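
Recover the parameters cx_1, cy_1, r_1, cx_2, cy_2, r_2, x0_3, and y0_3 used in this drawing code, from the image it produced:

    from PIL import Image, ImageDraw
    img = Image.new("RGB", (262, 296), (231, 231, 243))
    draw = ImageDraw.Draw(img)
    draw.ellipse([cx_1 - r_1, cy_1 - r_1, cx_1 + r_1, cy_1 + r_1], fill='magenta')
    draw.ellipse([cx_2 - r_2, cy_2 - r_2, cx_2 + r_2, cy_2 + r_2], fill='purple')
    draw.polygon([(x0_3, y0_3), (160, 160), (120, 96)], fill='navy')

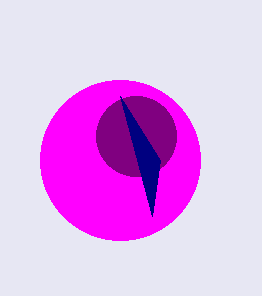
cx_1 = 120; cy_1 = 160; r_1 = 80; cx_2 = 136; cy_2 = 136; r_2 = 40; x0_3 = 152; y0_3 = 216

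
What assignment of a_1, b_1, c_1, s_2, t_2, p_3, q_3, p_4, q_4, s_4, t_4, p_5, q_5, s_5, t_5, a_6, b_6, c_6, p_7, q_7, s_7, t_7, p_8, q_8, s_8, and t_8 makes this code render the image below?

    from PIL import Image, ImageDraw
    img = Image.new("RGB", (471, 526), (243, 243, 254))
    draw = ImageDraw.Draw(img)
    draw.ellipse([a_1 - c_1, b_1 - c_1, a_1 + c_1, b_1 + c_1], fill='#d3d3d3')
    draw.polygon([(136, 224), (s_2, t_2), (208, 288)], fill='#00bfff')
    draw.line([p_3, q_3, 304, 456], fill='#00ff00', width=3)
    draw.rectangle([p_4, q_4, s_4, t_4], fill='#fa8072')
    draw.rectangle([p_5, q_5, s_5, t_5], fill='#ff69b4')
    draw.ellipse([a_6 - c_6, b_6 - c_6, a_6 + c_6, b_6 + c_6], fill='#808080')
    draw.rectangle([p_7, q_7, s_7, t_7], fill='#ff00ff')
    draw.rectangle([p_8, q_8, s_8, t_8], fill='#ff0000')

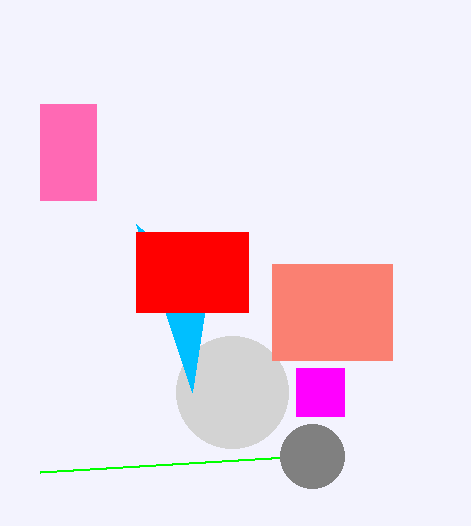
a_1 = 232; b_1 = 392; c_1 = 56; s_2 = 192; t_2 = 392; p_3 = 40; q_3 = 472; p_4 = 272; q_4 = 264; s_4 = 392; t_4 = 360; p_5 = 40; q_5 = 104; s_5 = 96; t_5 = 200; a_6 = 312; b_6 = 456; c_6 = 32; p_7 = 296; q_7 = 368; s_7 = 344; t_7 = 416; p_8 = 136; q_8 = 232; s_8 = 248; t_8 = 312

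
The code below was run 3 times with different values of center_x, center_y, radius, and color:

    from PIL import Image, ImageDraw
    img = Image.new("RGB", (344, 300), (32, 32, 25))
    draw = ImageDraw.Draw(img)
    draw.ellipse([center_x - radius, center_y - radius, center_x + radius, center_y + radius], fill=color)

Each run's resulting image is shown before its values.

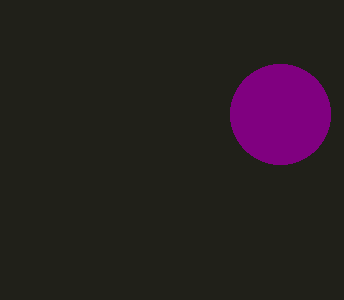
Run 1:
center_x = 280
center_y = 114
radius = 50
color = 'purple'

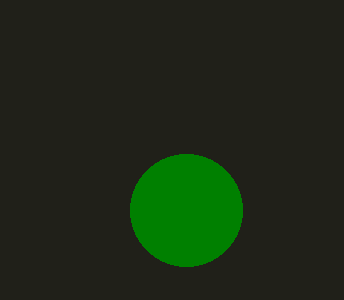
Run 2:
center_x = 186; center_y = 210; radius = 56; color = 'green'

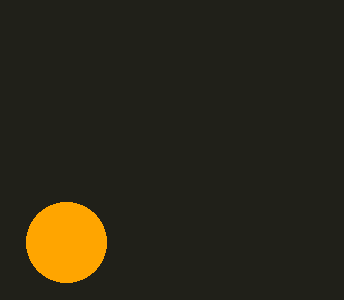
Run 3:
center_x = 66; center_y = 242; radius = 40; color = 'orange'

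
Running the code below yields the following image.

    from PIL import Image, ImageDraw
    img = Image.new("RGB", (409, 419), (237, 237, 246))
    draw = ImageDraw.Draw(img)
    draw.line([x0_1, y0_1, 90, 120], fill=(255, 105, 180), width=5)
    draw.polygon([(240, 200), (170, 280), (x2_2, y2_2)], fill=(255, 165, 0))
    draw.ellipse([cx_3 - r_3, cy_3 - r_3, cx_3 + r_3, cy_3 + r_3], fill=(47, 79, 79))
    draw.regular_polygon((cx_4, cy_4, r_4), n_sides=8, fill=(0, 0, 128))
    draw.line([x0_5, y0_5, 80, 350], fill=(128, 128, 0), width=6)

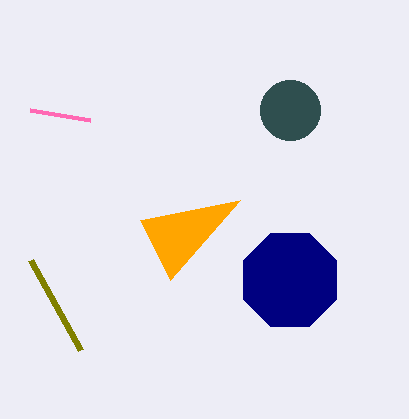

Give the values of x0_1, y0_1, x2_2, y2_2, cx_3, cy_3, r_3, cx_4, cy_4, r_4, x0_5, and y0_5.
x0_1 = 30, y0_1 = 110, x2_2 = 140, y2_2 = 220, cx_3 = 290, cy_3 = 110, r_3 = 30, cx_4 = 290, cy_4 = 280, r_4 = 50, x0_5 = 30, y0_5 = 260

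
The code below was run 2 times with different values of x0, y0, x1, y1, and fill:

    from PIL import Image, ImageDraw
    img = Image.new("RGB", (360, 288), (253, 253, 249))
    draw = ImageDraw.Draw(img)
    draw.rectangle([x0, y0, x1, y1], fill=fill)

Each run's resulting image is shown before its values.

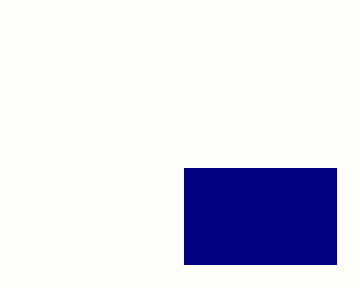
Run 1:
x0 = 184, y0 = 168, x1 = 336, y1 = 264, fill = 'navy'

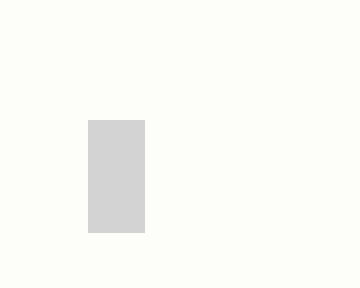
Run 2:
x0 = 88, y0 = 120, x1 = 144, y1 = 232, fill = 'lightgray'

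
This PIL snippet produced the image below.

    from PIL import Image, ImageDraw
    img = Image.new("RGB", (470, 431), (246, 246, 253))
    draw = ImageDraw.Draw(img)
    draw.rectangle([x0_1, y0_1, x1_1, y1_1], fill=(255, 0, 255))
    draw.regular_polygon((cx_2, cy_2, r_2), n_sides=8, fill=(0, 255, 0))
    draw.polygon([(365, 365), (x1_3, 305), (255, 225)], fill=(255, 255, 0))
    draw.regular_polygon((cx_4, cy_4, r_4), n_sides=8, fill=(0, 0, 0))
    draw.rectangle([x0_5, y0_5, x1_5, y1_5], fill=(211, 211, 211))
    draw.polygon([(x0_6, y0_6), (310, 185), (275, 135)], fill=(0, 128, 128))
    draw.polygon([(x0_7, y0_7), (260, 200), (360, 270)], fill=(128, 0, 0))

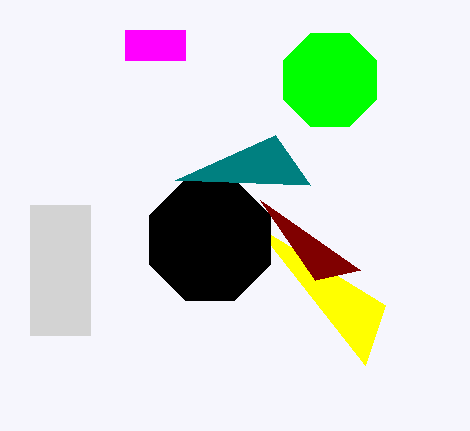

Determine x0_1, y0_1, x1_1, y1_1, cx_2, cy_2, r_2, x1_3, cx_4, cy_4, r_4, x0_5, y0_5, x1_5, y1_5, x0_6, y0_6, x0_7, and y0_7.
x0_1 = 125
y0_1 = 30
x1_1 = 185
y1_1 = 60
cx_2 = 330
cy_2 = 80
r_2 = 50
x1_3 = 385
cx_4 = 210
cy_4 = 240
r_4 = 65
x0_5 = 30
y0_5 = 205
x1_5 = 90
y1_5 = 335
x0_6 = 175
y0_6 = 180
x0_7 = 315
y0_7 = 280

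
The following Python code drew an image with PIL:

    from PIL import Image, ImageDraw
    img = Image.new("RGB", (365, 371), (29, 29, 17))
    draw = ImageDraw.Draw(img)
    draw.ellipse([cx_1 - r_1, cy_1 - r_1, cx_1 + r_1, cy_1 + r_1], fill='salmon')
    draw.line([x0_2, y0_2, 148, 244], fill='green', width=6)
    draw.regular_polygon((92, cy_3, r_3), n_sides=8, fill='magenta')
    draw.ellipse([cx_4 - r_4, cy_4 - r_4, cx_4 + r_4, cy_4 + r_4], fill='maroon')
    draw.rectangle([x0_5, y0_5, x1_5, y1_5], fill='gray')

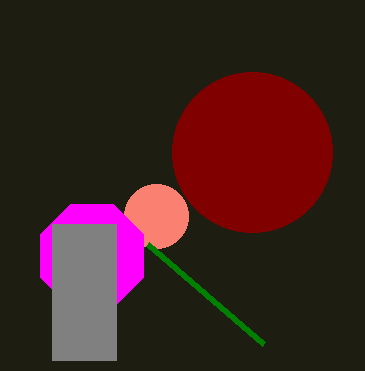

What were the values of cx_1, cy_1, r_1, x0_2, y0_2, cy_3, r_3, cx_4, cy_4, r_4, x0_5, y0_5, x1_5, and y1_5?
cx_1 = 156; cy_1 = 216; r_1 = 32; x0_2 = 264; y0_2 = 344; cy_3 = 256; r_3 = 56; cx_4 = 252; cy_4 = 152; r_4 = 80; x0_5 = 52; y0_5 = 224; x1_5 = 116; y1_5 = 360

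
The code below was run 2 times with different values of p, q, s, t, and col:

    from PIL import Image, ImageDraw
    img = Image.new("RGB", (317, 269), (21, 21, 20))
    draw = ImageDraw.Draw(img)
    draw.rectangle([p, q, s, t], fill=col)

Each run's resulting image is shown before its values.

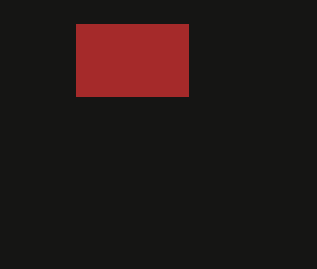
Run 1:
p = 76
q = 24
s = 188
t = 96
col = 'brown'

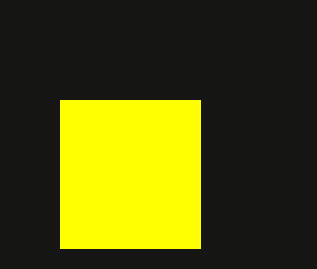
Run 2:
p = 60, q = 100, s = 200, t = 248, col = 'yellow'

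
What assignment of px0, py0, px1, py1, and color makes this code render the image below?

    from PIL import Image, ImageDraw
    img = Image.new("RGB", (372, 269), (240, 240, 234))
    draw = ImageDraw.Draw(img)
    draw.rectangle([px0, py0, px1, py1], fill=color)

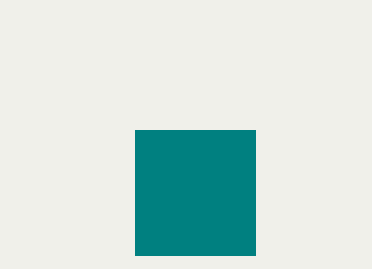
px0 = 135
py0 = 130
px1 = 255
py1 = 255
color = 'teal'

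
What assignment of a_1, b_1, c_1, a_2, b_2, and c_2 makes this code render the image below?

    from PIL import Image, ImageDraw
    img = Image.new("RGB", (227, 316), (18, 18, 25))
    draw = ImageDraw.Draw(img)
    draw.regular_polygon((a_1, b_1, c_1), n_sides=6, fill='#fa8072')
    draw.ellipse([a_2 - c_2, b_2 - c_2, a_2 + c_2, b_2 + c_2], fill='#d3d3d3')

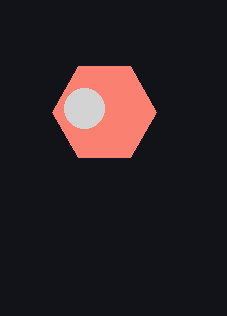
a_1 = 104; b_1 = 112; c_1 = 52; a_2 = 84; b_2 = 108; c_2 = 20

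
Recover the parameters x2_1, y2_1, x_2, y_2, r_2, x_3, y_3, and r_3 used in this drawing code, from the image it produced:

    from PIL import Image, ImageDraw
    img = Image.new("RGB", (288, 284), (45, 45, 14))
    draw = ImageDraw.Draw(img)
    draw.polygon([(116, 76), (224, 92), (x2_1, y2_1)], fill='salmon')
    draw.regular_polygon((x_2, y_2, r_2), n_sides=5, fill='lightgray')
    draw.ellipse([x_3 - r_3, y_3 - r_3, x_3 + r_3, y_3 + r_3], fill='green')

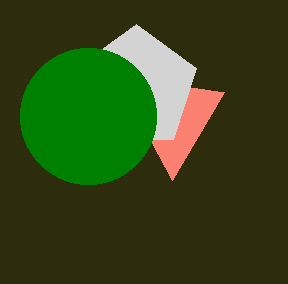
x2_1 = 172; y2_1 = 180; x_2 = 136; y_2 = 88; r_2 = 64; x_3 = 88; y_3 = 116; r_3 = 68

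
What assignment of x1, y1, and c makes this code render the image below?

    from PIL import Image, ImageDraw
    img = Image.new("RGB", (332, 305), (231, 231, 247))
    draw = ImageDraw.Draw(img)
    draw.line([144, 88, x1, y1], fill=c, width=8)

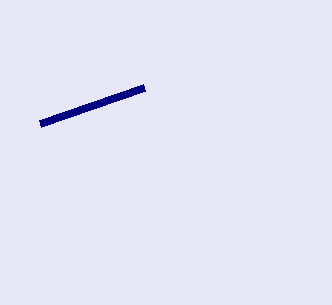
x1 = 40; y1 = 124; c = 'navy'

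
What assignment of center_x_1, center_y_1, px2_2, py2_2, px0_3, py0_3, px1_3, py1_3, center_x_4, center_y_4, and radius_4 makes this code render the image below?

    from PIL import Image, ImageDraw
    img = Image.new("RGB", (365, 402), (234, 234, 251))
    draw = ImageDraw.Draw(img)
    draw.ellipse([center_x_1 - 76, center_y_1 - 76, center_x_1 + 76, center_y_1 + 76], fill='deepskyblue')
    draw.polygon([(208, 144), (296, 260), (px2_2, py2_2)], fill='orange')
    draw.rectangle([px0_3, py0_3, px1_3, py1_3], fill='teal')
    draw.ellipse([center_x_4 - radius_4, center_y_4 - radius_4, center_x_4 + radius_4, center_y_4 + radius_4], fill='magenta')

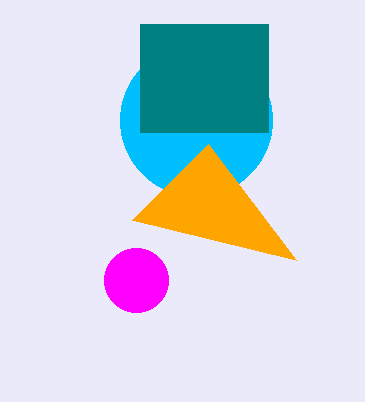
center_x_1 = 196, center_y_1 = 120, px2_2 = 132, py2_2 = 220, px0_3 = 140, py0_3 = 24, px1_3 = 268, py1_3 = 132, center_x_4 = 136, center_y_4 = 280, radius_4 = 32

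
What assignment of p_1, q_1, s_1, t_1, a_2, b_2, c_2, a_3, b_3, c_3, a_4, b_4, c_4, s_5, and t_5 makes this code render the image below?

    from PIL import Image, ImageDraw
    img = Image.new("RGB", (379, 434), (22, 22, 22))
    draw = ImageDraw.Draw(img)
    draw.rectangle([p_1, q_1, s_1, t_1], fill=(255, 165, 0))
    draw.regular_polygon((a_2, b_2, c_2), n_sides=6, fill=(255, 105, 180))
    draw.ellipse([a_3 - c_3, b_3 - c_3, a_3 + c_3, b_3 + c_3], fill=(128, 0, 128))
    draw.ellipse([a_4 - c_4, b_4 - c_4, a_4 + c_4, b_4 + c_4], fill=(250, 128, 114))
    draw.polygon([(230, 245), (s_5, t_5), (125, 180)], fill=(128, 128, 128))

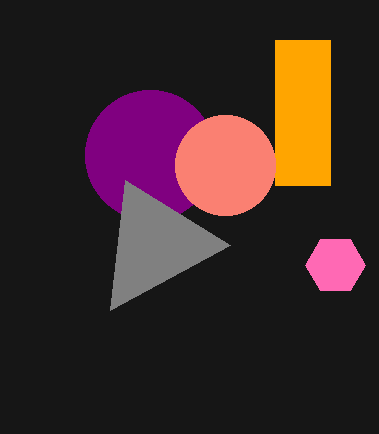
p_1 = 275, q_1 = 40, s_1 = 330, t_1 = 185, a_2 = 335, b_2 = 265, c_2 = 30, a_3 = 150, b_3 = 155, c_3 = 65, a_4 = 225, b_4 = 165, c_4 = 50, s_5 = 110, t_5 = 310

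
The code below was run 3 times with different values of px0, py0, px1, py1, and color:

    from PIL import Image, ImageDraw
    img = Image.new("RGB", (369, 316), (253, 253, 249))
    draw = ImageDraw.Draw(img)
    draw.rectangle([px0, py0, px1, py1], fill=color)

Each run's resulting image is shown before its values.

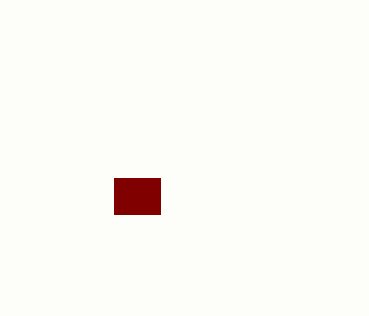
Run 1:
px0 = 114; py0 = 178; px1 = 160; py1 = 214; color = 'maroon'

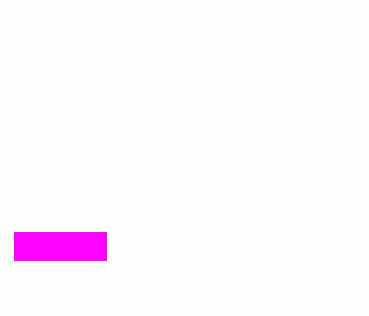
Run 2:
px0 = 14, py0 = 232, px1 = 106, py1 = 260, color = 'magenta'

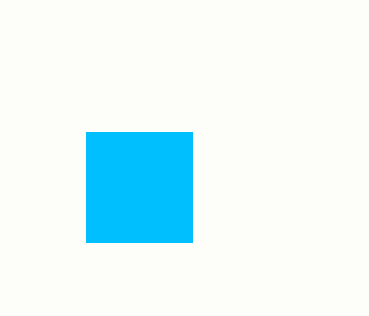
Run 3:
px0 = 86, py0 = 132, px1 = 192, py1 = 242, color = 'deepskyblue'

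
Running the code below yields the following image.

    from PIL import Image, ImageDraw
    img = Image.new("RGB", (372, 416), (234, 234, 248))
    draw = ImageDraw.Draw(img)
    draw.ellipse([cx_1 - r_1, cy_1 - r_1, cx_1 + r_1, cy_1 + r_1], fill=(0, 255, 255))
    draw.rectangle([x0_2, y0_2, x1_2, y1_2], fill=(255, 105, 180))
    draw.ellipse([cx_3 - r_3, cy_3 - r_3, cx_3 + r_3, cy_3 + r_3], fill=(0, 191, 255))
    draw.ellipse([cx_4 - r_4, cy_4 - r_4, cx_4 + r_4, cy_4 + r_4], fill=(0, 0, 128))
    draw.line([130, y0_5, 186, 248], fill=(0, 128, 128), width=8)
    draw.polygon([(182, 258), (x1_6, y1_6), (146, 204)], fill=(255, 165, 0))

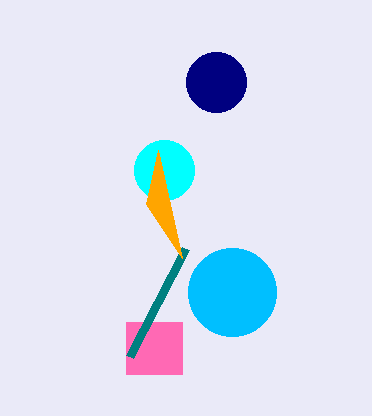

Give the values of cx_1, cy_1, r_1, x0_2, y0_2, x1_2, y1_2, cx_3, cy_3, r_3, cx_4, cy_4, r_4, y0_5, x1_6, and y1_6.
cx_1 = 164; cy_1 = 170; r_1 = 30; x0_2 = 126; y0_2 = 322; x1_2 = 182; y1_2 = 374; cx_3 = 232; cy_3 = 292; r_3 = 44; cx_4 = 216; cy_4 = 82; r_4 = 30; y0_5 = 356; x1_6 = 158; y1_6 = 150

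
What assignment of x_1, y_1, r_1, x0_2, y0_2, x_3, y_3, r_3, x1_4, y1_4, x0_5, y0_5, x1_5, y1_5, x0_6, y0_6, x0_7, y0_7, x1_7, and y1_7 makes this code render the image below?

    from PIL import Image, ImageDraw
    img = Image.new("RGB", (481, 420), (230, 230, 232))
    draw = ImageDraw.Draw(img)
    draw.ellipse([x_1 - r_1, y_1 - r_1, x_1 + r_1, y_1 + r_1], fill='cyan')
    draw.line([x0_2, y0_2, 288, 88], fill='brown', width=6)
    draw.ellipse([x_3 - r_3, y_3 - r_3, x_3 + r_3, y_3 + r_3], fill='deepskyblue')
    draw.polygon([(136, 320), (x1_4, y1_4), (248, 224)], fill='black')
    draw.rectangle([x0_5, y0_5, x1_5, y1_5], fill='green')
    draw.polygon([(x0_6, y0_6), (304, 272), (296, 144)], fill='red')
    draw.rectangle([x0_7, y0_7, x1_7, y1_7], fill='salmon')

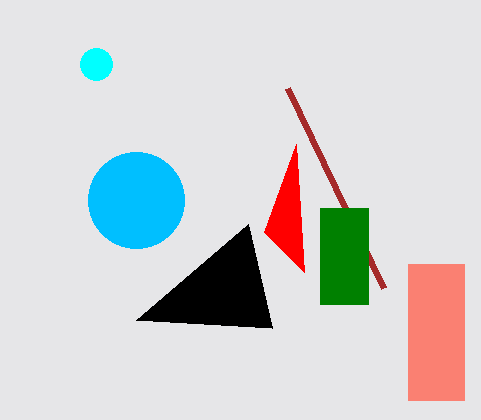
x_1 = 96, y_1 = 64, r_1 = 16, x0_2 = 384, y0_2 = 288, x_3 = 136, y_3 = 200, r_3 = 48, x1_4 = 272, y1_4 = 328, x0_5 = 320, y0_5 = 208, x1_5 = 368, y1_5 = 304, x0_6 = 264, y0_6 = 232, x0_7 = 408, y0_7 = 264, x1_7 = 464, y1_7 = 400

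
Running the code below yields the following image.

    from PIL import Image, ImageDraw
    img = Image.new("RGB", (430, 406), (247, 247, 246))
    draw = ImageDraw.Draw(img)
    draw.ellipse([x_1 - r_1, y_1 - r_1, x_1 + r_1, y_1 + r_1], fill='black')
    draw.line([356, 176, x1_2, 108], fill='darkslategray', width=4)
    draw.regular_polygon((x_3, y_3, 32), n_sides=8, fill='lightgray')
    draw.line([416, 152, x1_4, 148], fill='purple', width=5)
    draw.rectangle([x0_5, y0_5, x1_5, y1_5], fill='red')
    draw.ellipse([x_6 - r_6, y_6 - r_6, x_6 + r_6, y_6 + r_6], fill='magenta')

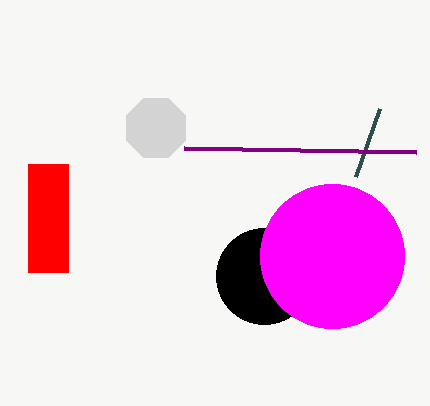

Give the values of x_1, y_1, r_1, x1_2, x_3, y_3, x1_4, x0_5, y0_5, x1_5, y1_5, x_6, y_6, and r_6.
x_1 = 264
y_1 = 276
r_1 = 48
x1_2 = 380
x_3 = 156
y_3 = 128
x1_4 = 184
x0_5 = 28
y0_5 = 164
x1_5 = 68
y1_5 = 272
x_6 = 332
y_6 = 256
r_6 = 72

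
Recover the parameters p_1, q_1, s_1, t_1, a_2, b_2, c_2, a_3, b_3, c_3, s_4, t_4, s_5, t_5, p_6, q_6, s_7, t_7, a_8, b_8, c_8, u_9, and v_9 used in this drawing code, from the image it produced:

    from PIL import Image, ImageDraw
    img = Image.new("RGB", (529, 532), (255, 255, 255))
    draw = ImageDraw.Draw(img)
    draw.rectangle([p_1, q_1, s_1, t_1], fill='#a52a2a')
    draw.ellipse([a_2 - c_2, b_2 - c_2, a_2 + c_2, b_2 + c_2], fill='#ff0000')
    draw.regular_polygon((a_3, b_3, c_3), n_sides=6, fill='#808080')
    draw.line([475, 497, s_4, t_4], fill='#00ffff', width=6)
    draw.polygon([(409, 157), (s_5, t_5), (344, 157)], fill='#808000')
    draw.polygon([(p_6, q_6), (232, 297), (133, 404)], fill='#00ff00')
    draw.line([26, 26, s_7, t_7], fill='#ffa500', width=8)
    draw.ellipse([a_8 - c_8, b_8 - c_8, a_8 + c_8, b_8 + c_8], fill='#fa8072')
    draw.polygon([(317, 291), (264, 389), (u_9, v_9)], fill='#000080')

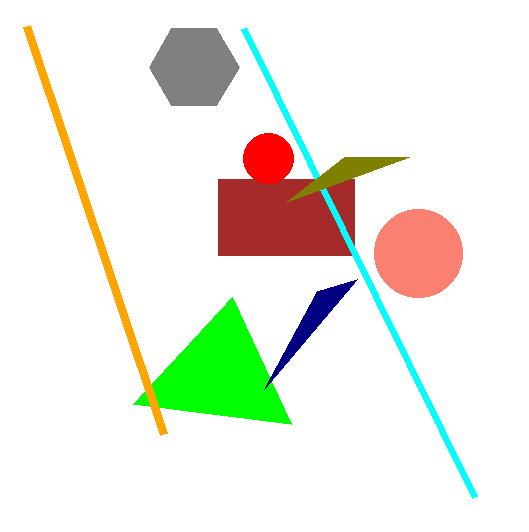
p_1 = 218
q_1 = 179
s_1 = 354
t_1 = 255
a_2 = 268
b_2 = 158
c_2 = 25
a_3 = 194
b_3 = 67
c_3 = 45
s_4 = 244
t_4 = 28
s_5 = 286
t_5 = 202
p_6 = 291
q_6 = 424
s_7 = 163
t_7 = 434
a_8 = 418
b_8 = 253
c_8 = 44
u_9 = 357
v_9 = 279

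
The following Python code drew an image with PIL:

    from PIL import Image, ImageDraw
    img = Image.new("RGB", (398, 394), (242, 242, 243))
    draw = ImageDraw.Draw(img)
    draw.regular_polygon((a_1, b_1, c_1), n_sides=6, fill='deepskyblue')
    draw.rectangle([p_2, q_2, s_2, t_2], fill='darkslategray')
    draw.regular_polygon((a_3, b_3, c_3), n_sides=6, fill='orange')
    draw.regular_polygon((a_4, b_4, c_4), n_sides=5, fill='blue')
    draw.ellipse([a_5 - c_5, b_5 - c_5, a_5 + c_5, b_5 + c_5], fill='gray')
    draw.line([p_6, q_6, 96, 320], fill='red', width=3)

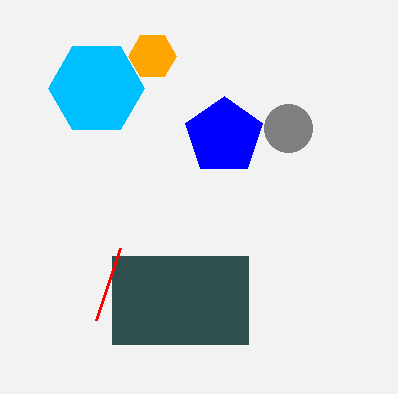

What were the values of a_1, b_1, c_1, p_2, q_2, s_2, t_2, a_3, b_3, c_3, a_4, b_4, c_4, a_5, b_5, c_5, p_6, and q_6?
a_1 = 96; b_1 = 88; c_1 = 48; p_2 = 112; q_2 = 256; s_2 = 248; t_2 = 344; a_3 = 152; b_3 = 56; c_3 = 24; a_4 = 224; b_4 = 136; c_4 = 40; a_5 = 288; b_5 = 128; c_5 = 24; p_6 = 120; q_6 = 248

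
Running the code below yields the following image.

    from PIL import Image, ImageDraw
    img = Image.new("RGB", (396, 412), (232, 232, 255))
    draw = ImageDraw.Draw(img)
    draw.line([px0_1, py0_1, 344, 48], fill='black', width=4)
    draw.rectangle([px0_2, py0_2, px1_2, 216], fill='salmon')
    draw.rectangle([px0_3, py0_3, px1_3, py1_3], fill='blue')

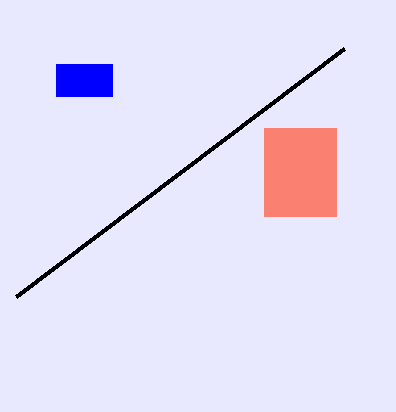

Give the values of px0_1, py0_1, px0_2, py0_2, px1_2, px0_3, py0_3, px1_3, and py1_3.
px0_1 = 16
py0_1 = 296
px0_2 = 264
py0_2 = 128
px1_2 = 336
px0_3 = 56
py0_3 = 64
px1_3 = 112
py1_3 = 96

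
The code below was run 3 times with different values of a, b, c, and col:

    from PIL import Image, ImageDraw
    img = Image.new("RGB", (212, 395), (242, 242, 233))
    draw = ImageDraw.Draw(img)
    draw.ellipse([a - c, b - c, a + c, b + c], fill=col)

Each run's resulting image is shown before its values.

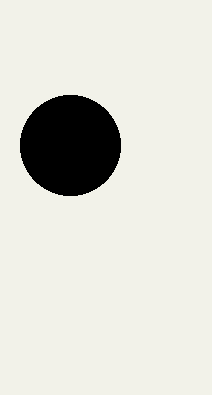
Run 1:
a = 70
b = 145
c = 50
col = 'black'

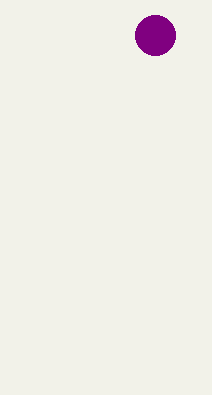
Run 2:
a = 155; b = 35; c = 20; col = 'purple'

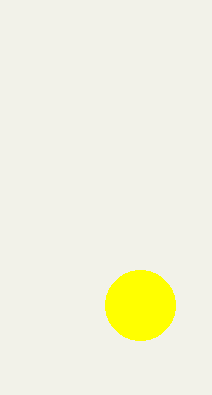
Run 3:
a = 140, b = 305, c = 35, col = 'yellow'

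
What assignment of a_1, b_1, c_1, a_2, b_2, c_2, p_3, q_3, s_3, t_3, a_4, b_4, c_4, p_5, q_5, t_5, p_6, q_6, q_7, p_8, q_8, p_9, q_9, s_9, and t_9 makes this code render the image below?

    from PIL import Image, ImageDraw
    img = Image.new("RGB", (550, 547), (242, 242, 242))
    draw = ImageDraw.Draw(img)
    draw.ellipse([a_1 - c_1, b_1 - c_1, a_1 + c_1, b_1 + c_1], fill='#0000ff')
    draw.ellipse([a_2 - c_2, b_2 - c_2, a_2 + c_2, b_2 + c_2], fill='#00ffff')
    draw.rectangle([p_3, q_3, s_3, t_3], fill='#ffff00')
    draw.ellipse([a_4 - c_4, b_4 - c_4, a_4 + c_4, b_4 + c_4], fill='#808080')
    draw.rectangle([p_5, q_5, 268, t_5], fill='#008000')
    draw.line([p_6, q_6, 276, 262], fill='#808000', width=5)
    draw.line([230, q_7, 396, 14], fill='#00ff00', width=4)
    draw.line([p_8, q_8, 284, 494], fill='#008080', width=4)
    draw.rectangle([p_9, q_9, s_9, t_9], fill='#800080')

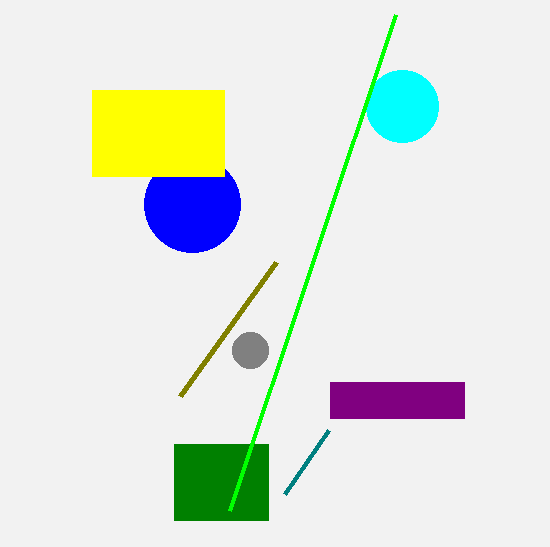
a_1 = 192; b_1 = 204; c_1 = 48; a_2 = 402; b_2 = 106; c_2 = 36; p_3 = 92; q_3 = 90; s_3 = 224; t_3 = 176; a_4 = 250; b_4 = 350; c_4 = 18; p_5 = 174; q_5 = 444; t_5 = 520; p_6 = 180; q_6 = 396; q_7 = 510; p_8 = 328; q_8 = 430; p_9 = 330; q_9 = 382; s_9 = 464; t_9 = 418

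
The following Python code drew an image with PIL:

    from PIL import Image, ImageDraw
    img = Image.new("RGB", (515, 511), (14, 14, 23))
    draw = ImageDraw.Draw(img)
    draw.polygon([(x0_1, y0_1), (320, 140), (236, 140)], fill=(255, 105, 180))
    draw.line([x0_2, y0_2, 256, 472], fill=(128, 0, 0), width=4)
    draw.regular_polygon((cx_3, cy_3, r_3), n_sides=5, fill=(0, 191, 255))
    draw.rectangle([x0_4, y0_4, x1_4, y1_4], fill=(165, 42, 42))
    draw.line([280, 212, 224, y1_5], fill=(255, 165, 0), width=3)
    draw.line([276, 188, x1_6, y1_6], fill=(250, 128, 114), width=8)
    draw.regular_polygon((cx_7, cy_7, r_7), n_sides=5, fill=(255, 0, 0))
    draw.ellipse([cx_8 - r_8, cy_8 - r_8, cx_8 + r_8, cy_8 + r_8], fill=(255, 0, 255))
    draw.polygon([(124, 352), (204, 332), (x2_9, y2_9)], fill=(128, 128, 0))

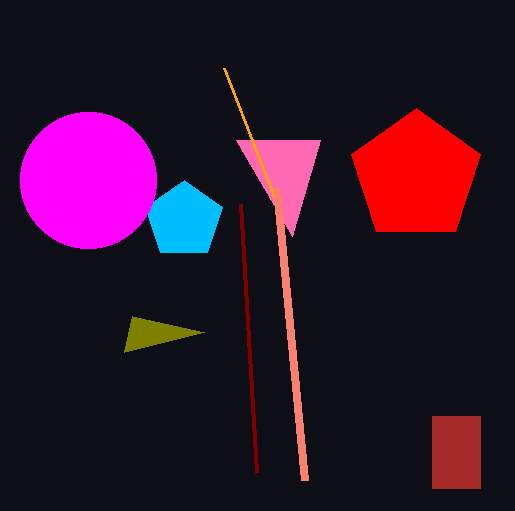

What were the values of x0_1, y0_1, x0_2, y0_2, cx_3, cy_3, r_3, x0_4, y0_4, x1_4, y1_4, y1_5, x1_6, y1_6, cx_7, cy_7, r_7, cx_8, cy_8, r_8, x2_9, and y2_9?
x0_1 = 292; y0_1 = 236; x0_2 = 240; y0_2 = 204; cx_3 = 184; cy_3 = 220; r_3 = 40; x0_4 = 432; y0_4 = 416; x1_4 = 480; y1_4 = 488; y1_5 = 68; x1_6 = 304; y1_6 = 480; cx_7 = 416; cy_7 = 176; r_7 = 68; cx_8 = 88; cy_8 = 180; r_8 = 68; x2_9 = 132; y2_9 = 316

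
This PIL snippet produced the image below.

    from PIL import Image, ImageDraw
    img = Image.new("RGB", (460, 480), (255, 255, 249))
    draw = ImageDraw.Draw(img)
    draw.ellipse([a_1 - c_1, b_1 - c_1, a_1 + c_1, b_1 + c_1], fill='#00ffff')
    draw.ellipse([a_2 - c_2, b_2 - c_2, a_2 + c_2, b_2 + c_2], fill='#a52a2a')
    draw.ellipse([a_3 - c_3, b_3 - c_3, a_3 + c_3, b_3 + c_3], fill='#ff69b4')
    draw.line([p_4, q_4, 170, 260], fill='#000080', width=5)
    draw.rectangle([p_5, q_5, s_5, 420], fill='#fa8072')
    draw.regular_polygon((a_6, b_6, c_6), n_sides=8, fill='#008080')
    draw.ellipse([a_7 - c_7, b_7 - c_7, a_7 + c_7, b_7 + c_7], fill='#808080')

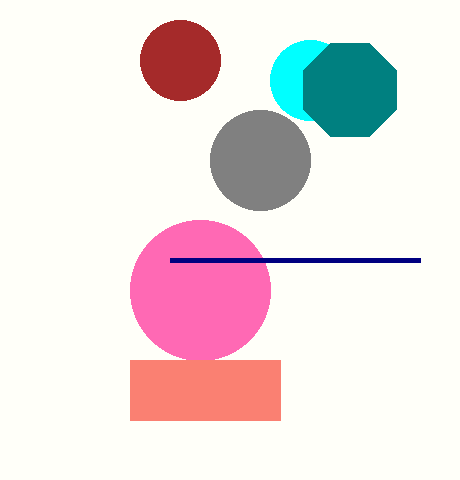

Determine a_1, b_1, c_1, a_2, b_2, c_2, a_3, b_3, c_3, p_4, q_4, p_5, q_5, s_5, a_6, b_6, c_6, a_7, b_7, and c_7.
a_1 = 310
b_1 = 80
c_1 = 40
a_2 = 180
b_2 = 60
c_2 = 40
a_3 = 200
b_3 = 290
c_3 = 70
p_4 = 420
q_4 = 260
p_5 = 130
q_5 = 360
s_5 = 280
a_6 = 350
b_6 = 90
c_6 = 50
a_7 = 260
b_7 = 160
c_7 = 50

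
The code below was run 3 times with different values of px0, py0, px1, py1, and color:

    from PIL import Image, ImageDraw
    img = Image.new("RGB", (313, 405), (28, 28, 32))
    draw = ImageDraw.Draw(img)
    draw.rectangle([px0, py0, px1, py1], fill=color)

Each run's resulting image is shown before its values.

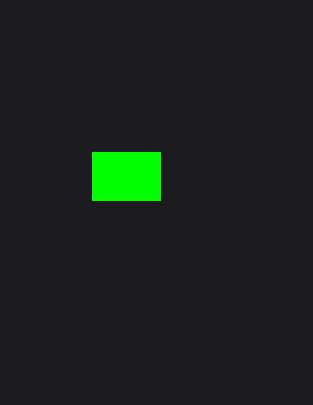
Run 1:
px0 = 92, py0 = 152, px1 = 160, py1 = 200, color = 'lime'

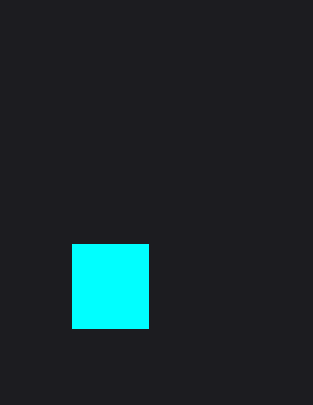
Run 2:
px0 = 72, py0 = 244, px1 = 148, py1 = 328, color = 'cyan'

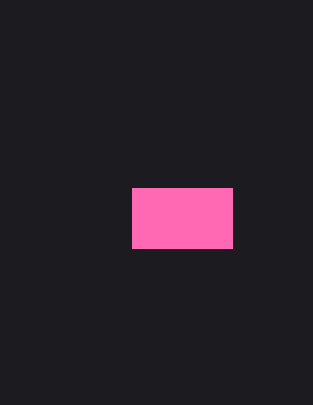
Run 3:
px0 = 132
py0 = 188
px1 = 232
py1 = 248
color = 'hotpink'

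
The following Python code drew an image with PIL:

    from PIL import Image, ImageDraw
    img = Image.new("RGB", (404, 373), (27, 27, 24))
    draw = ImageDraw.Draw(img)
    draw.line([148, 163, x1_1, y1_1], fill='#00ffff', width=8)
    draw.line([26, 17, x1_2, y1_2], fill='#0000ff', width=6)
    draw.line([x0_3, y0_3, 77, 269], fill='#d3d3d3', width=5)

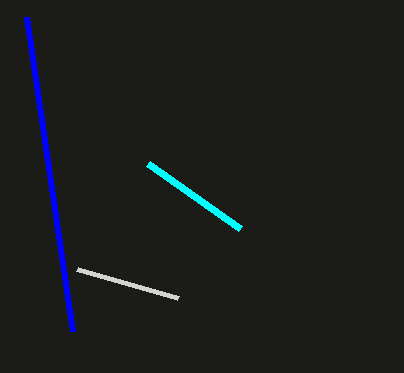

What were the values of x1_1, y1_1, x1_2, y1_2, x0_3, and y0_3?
x1_1 = 240
y1_1 = 228
x1_2 = 72
y1_2 = 331
x0_3 = 178
y0_3 = 298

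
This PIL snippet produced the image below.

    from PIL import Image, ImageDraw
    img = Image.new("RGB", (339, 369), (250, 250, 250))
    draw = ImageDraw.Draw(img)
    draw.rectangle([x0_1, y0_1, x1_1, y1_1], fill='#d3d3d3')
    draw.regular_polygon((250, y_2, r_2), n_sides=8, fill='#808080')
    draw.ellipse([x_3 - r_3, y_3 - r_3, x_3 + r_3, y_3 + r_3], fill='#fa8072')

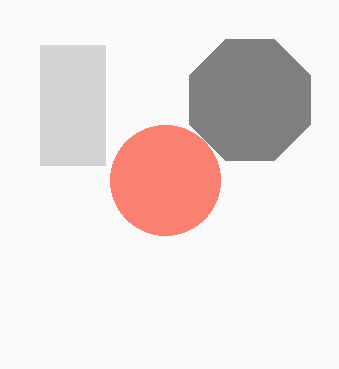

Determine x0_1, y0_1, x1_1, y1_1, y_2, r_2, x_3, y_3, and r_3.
x0_1 = 40
y0_1 = 45
x1_1 = 105
y1_1 = 165
y_2 = 100
r_2 = 65
x_3 = 165
y_3 = 180
r_3 = 55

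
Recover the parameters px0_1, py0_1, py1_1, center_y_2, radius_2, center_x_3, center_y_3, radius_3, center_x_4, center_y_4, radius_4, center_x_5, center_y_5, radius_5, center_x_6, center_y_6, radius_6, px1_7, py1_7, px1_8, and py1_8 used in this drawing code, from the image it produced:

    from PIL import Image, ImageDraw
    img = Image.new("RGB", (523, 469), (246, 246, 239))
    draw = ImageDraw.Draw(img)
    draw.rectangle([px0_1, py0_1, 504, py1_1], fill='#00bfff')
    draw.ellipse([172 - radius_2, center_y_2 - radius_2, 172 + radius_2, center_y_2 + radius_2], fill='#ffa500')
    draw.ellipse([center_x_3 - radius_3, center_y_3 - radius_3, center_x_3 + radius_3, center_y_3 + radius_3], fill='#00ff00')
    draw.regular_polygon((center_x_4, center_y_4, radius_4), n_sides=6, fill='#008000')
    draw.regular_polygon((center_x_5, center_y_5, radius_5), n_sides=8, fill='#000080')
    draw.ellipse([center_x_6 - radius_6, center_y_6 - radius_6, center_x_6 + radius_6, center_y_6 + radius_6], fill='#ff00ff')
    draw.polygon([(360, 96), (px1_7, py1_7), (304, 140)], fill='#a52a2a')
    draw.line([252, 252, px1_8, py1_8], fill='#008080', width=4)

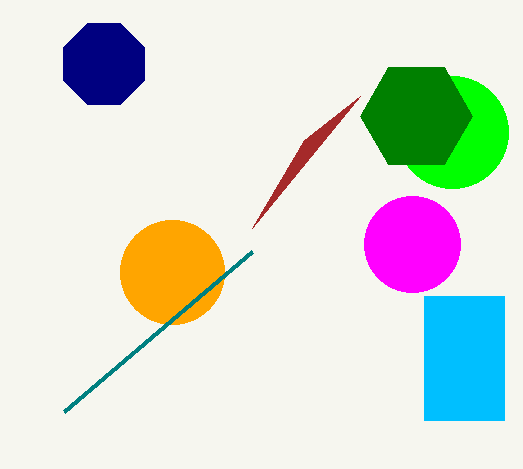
px0_1 = 424, py0_1 = 296, py1_1 = 420, center_y_2 = 272, radius_2 = 52, center_x_3 = 452, center_y_3 = 132, radius_3 = 56, center_x_4 = 416, center_y_4 = 116, radius_4 = 56, center_x_5 = 104, center_y_5 = 64, radius_5 = 44, center_x_6 = 412, center_y_6 = 244, radius_6 = 48, px1_7 = 252, py1_7 = 228, px1_8 = 64, py1_8 = 412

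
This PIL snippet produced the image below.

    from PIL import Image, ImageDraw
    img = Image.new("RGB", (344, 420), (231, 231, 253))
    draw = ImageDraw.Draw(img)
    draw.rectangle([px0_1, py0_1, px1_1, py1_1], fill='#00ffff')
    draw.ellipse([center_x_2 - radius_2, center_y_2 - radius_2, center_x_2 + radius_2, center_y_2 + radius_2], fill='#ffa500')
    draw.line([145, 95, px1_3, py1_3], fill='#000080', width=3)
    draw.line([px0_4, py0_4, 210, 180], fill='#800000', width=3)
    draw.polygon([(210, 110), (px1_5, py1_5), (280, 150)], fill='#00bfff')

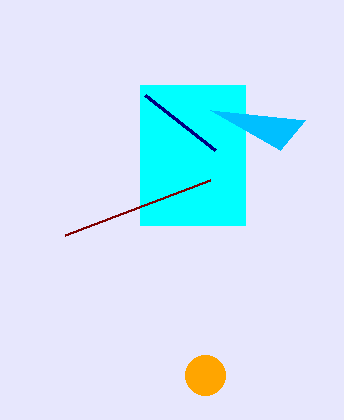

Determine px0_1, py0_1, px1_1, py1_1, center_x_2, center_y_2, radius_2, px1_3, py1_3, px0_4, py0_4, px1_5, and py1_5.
px0_1 = 140; py0_1 = 85; px1_1 = 245; py1_1 = 225; center_x_2 = 205; center_y_2 = 375; radius_2 = 20; px1_3 = 215; py1_3 = 150; px0_4 = 65; py0_4 = 235; px1_5 = 305; py1_5 = 120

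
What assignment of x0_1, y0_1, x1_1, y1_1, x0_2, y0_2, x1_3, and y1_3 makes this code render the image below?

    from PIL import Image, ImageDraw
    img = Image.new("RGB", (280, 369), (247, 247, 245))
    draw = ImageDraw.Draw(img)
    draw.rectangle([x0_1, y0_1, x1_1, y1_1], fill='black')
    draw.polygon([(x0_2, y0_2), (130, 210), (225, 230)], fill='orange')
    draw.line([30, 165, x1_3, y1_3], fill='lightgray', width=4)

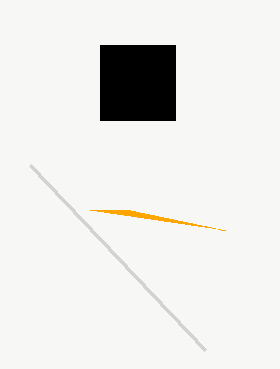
x0_1 = 100
y0_1 = 45
x1_1 = 175
y1_1 = 120
x0_2 = 90
y0_2 = 210
x1_3 = 205
y1_3 = 350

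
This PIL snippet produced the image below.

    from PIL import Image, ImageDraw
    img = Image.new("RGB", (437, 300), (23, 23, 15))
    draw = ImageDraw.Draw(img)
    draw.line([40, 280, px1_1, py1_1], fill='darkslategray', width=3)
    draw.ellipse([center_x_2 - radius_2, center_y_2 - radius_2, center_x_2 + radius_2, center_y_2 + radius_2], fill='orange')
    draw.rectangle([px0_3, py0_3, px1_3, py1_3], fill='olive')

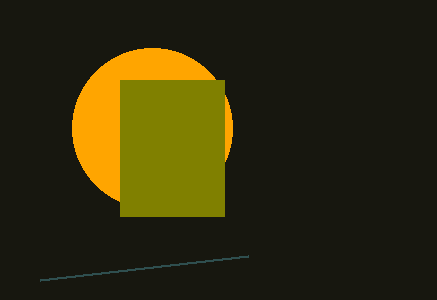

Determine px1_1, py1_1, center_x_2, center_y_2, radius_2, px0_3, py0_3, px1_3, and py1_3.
px1_1 = 248
py1_1 = 256
center_x_2 = 152
center_y_2 = 128
radius_2 = 80
px0_3 = 120
py0_3 = 80
px1_3 = 224
py1_3 = 216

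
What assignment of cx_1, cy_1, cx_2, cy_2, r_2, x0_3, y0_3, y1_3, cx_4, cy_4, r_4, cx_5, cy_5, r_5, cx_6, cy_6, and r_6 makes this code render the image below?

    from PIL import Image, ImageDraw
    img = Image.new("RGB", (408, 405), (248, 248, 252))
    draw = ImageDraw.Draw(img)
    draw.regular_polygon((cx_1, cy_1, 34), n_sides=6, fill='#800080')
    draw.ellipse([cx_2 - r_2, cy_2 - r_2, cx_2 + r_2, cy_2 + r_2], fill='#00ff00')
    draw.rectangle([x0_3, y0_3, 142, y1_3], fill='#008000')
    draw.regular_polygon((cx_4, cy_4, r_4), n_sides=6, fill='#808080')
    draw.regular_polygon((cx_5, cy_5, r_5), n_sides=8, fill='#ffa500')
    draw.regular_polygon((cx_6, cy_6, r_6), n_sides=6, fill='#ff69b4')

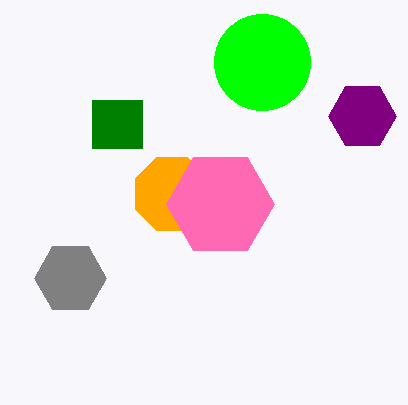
cx_1 = 362
cy_1 = 116
cx_2 = 262
cy_2 = 62
r_2 = 48
x0_3 = 92
y0_3 = 100
y1_3 = 148
cx_4 = 70
cy_4 = 278
r_4 = 36
cx_5 = 172
cy_5 = 194
r_5 = 40
cx_6 = 220
cy_6 = 204
r_6 = 54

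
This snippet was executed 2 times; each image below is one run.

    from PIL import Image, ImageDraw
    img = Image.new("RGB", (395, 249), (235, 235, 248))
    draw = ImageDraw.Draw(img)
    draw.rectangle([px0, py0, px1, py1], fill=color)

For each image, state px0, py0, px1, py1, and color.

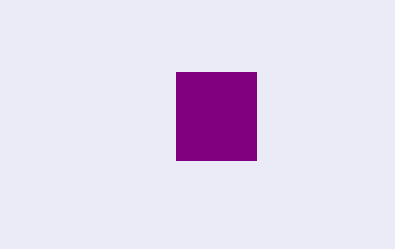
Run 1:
px0 = 176; py0 = 72; px1 = 256; py1 = 160; color = 'purple'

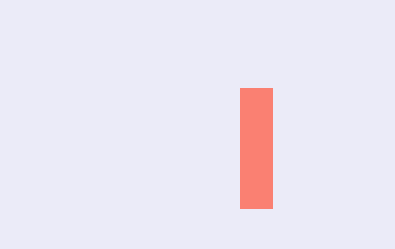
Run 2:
px0 = 240; py0 = 88; px1 = 272; py1 = 208; color = 'salmon'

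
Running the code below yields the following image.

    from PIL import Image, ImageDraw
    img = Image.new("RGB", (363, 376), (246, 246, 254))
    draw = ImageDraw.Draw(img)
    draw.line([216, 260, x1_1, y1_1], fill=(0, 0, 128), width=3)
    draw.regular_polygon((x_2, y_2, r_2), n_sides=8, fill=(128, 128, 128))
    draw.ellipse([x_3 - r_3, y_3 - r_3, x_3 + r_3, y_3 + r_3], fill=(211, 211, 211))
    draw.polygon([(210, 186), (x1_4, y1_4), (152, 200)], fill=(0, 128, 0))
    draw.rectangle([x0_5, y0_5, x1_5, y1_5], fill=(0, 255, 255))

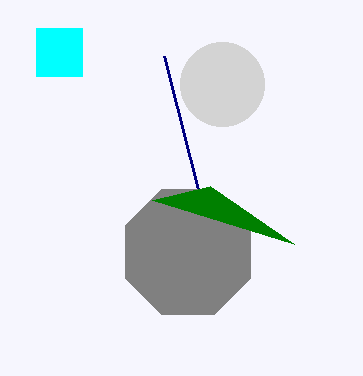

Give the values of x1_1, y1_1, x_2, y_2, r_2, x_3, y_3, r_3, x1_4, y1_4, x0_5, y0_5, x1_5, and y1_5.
x1_1 = 164, y1_1 = 56, x_2 = 188, y_2 = 252, r_2 = 68, x_3 = 222, y_3 = 84, r_3 = 42, x1_4 = 294, y1_4 = 244, x0_5 = 36, y0_5 = 28, x1_5 = 82, y1_5 = 76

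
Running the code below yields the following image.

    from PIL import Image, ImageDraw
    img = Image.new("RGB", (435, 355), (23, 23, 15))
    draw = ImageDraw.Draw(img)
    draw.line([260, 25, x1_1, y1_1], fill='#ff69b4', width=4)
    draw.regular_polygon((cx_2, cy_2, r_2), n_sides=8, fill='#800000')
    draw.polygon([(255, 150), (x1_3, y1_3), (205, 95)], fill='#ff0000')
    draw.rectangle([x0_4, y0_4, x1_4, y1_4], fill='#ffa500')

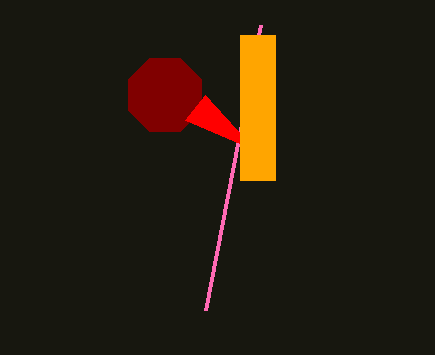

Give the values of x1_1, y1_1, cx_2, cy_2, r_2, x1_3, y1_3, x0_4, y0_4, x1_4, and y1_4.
x1_1 = 205
y1_1 = 310
cx_2 = 165
cy_2 = 95
r_2 = 40
x1_3 = 185
y1_3 = 120
x0_4 = 240
y0_4 = 35
x1_4 = 275
y1_4 = 180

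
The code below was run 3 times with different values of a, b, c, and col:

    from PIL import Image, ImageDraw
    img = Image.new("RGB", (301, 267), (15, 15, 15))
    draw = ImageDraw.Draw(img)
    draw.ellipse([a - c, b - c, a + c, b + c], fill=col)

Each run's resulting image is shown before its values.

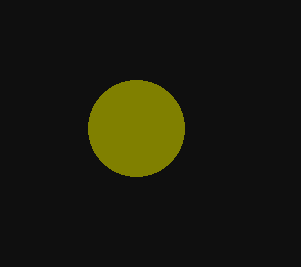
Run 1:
a = 136; b = 128; c = 48; col = 'olive'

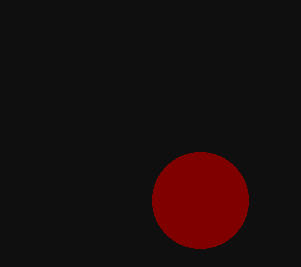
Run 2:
a = 200, b = 200, c = 48, col = 'maroon'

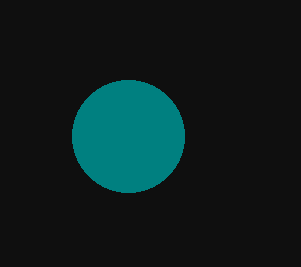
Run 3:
a = 128; b = 136; c = 56; col = 'teal'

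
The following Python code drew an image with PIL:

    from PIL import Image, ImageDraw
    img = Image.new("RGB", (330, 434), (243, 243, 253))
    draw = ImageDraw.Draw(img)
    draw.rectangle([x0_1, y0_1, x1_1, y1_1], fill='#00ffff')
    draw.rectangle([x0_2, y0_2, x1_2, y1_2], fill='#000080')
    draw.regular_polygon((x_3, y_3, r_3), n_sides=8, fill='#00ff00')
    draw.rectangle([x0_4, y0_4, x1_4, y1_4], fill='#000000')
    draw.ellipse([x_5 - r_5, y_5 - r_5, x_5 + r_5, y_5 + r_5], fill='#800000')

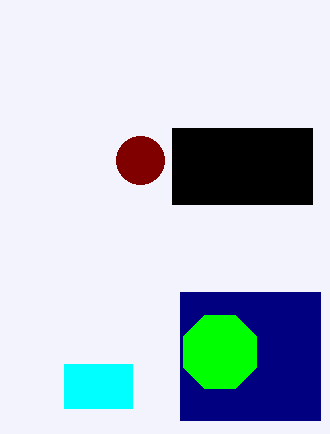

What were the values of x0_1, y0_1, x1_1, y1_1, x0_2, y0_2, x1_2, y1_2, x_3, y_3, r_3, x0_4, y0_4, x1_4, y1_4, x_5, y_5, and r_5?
x0_1 = 64, y0_1 = 364, x1_1 = 132, y1_1 = 408, x0_2 = 180, y0_2 = 292, x1_2 = 320, y1_2 = 420, x_3 = 220, y_3 = 352, r_3 = 40, x0_4 = 172, y0_4 = 128, x1_4 = 312, y1_4 = 204, x_5 = 140, y_5 = 160, r_5 = 24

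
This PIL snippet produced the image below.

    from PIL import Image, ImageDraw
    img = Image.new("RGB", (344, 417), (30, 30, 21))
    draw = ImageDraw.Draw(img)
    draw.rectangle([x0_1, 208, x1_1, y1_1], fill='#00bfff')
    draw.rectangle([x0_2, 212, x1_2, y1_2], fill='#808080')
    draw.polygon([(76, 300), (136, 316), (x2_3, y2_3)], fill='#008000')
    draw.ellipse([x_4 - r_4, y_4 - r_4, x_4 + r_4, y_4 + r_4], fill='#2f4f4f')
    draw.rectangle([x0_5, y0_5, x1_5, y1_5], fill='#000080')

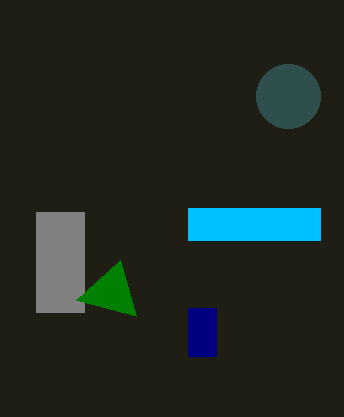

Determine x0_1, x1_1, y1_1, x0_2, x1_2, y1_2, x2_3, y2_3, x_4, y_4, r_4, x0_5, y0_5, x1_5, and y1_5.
x0_1 = 188; x1_1 = 320; y1_1 = 240; x0_2 = 36; x1_2 = 84; y1_2 = 312; x2_3 = 120; y2_3 = 260; x_4 = 288; y_4 = 96; r_4 = 32; x0_5 = 188; y0_5 = 308; x1_5 = 216; y1_5 = 356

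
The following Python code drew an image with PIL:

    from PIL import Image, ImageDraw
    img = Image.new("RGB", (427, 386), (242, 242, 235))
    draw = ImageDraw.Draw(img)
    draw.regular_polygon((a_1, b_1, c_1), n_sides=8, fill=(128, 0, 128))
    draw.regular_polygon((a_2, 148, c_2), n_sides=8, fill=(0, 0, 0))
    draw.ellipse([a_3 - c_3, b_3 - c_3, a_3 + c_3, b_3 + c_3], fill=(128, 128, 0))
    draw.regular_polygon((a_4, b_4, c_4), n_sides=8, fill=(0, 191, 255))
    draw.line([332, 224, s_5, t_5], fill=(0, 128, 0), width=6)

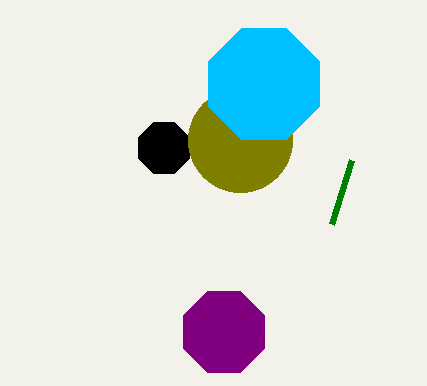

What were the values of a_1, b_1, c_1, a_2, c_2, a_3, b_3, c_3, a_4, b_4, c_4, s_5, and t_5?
a_1 = 224
b_1 = 332
c_1 = 44
a_2 = 164
c_2 = 28
a_3 = 240
b_3 = 140
c_3 = 52
a_4 = 264
b_4 = 84
c_4 = 60
s_5 = 352
t_5 = 160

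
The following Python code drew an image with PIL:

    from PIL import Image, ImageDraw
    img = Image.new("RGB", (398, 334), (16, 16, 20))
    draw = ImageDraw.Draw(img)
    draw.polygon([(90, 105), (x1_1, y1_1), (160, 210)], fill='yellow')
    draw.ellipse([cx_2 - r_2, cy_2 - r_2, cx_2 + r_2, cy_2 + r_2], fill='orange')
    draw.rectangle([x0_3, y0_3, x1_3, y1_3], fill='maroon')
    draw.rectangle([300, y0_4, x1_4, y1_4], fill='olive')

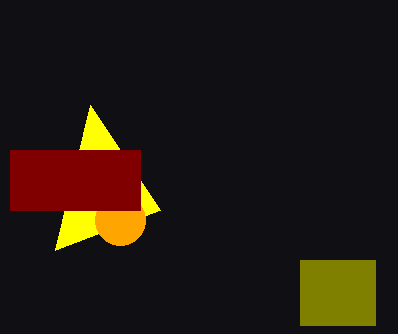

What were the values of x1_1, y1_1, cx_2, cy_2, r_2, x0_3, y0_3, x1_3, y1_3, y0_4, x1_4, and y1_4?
x1_1 = 55, y1_1 = 250, cx_2 = 120, cy_2 = 220, r_2 = 25, x0_3 = 10, y0_3 = 150, x1_3 = 140, y1_3 = 210, y0_4 = 260, x1_4 = 375, y1_4 = 325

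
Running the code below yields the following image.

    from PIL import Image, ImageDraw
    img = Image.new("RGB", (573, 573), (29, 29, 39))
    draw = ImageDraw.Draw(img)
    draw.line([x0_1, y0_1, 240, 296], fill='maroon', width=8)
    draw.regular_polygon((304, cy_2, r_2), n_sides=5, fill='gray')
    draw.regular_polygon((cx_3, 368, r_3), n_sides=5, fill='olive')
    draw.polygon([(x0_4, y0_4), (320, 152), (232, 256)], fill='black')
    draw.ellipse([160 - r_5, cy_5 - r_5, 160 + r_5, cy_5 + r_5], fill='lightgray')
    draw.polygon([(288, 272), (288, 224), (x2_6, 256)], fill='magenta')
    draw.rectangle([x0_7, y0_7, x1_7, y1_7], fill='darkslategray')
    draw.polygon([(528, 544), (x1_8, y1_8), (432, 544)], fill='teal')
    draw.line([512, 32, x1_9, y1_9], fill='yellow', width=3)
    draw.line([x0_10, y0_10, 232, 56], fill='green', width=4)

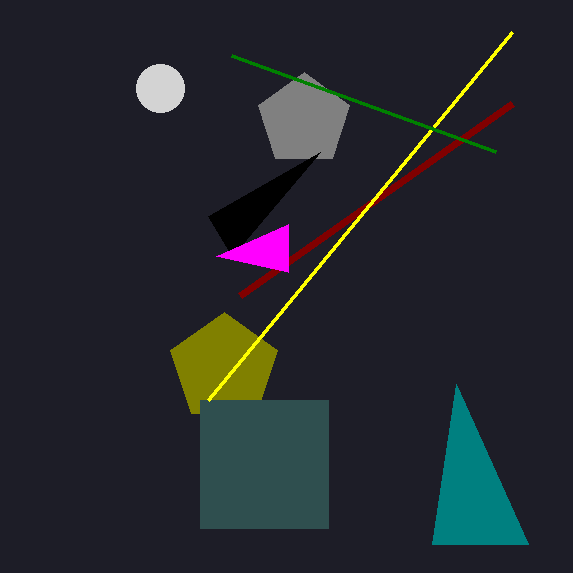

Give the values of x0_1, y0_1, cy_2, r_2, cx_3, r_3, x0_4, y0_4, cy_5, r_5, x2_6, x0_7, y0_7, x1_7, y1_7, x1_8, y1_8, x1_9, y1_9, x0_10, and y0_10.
x0_1 = 512, y0_1 = 104, cy_2 = 120, r_2 = 48, cx_3 = 224, r_3 = 56, x0_4 = 208, y0_4 = 216, cy_5 = 88, r_5 = 24, x2_6 = 216, x0_7 = 200, y0_7 = 400, x1_7 = 328, y1_7 = 528, x1_8 = 456, y1_8 = 384, x1_9 = 208, y1_9 = 400, x0_10 = 496, y0_10 = 152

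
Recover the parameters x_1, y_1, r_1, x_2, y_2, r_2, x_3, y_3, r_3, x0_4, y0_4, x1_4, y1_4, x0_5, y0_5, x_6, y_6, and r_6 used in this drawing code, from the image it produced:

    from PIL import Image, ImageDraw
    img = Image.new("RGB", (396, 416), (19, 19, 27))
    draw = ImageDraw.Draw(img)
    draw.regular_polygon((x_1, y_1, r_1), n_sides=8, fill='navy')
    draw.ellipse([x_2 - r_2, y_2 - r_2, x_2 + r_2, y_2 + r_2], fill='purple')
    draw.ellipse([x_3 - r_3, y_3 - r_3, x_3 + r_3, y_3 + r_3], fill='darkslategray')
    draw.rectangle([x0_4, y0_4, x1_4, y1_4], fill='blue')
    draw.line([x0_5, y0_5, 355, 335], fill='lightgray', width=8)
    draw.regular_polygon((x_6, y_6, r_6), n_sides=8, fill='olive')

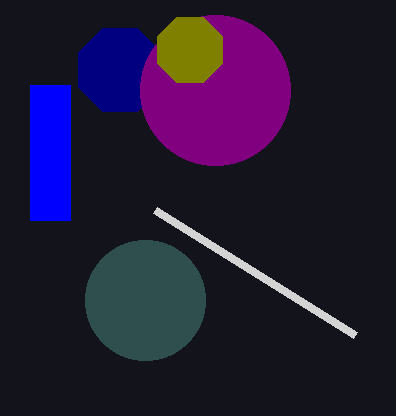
x_1 = 120, y_1 = 70, r_1 = 45, x_2 = 215, y_2 = 90, r_2 = 75, x_3 = 145, y_3 = 300, r_3 = 60, x0_4 = 30, y0_4 = 85, x1_4 = 70, y1_4 = 220, x0_5 = 155, y0_5 = 210, x_6 = 190, y_6 = 50, r_6 = 35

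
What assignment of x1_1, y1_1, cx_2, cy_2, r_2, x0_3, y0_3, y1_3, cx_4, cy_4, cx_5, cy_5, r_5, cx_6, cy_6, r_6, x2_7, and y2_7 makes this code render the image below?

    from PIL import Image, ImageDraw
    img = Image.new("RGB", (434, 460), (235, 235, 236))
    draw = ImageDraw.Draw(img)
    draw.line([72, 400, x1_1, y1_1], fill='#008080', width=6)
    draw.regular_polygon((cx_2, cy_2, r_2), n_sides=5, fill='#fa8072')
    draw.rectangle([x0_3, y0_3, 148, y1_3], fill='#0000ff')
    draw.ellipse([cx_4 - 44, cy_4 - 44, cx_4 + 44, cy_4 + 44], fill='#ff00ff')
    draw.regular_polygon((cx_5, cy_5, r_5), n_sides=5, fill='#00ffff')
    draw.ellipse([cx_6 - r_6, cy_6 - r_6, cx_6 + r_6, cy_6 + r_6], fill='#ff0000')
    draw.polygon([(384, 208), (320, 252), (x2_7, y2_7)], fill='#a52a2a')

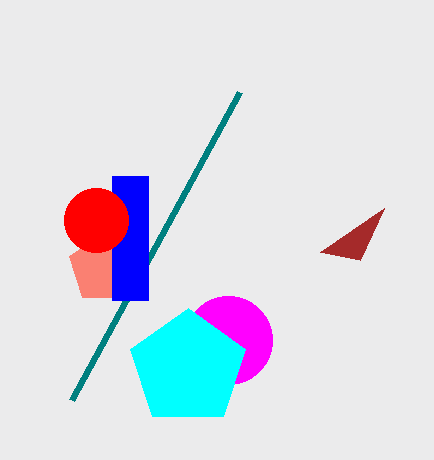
x1_1 = 240
y1_1 = 92
cx_2 = 104
cy_2 = 268
r_2 = 36
x0_3 = 112
y0_3 = 176
y1_3 = 300
cx_4 = 228
cy_4 = 340
cx_5 = 188
cy_5 = 368
r_5 = 60
cx_6 = 96
cy_6 = 220
r_6 = 32
x2_7 = 360
y2_7 = 260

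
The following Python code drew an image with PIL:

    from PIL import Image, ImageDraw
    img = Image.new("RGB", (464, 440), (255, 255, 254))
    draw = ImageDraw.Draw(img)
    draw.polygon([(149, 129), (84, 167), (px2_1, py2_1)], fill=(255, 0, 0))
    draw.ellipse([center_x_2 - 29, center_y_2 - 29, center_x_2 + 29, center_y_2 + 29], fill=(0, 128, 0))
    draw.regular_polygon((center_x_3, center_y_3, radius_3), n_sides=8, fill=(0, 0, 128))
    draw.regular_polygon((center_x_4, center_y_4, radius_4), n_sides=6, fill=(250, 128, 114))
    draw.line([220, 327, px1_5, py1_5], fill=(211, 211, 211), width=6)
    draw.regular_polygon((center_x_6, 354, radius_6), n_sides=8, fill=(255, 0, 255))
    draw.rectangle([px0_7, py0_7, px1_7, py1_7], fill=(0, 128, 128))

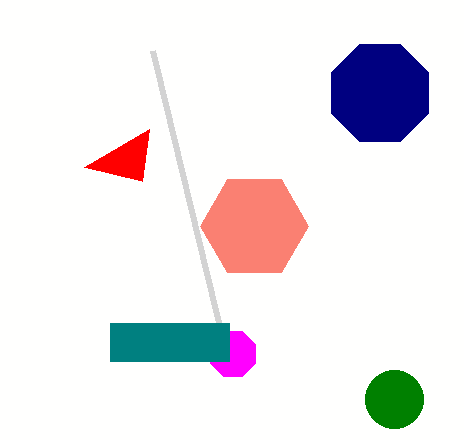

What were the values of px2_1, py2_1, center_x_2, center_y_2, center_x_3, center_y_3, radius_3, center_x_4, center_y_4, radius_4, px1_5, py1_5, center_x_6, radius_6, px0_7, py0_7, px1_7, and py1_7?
px2_1 = 142; py2_1 = 181; center_x_2 = 394; center_y_2 = 399; center_x_3 = 380; center_y_3 = 93; radius_3 = 53; center_x_4 = 254; center_y_4 = 226; radius_4 = 54; px1_5 = 153; py1_5 = 51; center_x_6 = 233; radius_6 = 24; px0_7 = 110; py0_7 = 323; px1_7 = 229; py1_7 = 361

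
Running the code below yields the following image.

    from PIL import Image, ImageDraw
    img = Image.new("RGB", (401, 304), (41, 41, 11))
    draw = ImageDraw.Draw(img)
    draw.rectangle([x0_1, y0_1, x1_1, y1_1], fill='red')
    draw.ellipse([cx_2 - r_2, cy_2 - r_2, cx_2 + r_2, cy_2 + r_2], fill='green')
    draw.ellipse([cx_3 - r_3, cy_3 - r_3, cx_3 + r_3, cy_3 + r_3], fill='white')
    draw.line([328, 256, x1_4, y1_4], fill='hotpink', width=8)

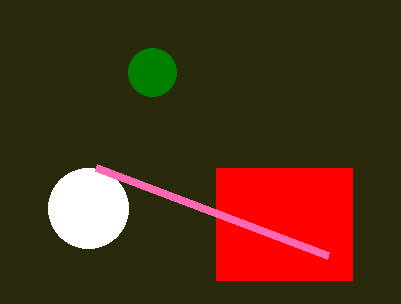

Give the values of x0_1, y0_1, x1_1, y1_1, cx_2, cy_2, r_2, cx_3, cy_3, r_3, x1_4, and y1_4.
x0_1 = 216; y0_1 = 168; x1_1 = 352; y1_1 = 280; cx_2 = 152; cy_2 = 72; r_2 = 24; cx_3 = 88; cy_3 = 208; r_3 = 40; x1_4 = 96; y1_4 = 168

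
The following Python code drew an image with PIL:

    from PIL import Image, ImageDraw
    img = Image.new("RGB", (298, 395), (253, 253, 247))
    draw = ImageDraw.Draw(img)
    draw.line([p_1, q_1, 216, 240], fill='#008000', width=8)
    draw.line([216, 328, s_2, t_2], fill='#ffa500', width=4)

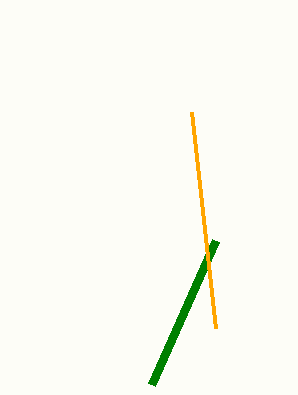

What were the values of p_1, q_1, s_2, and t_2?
p_1 = 152; q_1 = 384; s_2 = 192; t_2 = 112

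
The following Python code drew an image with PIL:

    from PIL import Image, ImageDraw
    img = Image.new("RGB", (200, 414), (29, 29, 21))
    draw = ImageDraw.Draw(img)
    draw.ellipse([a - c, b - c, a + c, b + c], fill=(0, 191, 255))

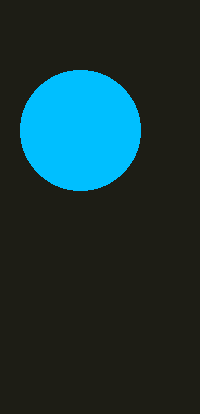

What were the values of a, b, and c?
a = 80, b = 130, c = 60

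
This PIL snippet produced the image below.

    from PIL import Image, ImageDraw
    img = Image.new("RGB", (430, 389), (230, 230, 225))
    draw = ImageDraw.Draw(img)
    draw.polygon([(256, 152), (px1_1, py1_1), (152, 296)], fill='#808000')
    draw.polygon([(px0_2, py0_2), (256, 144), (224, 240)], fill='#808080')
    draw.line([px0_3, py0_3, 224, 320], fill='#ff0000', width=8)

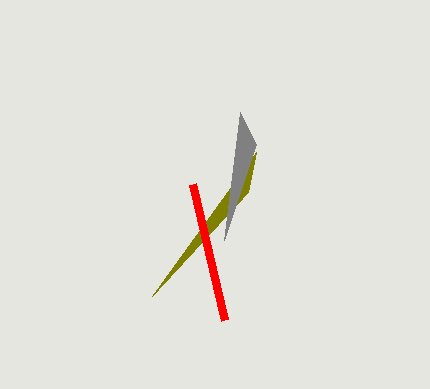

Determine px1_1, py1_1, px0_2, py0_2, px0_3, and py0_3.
px1_1 = 248; py1_1 = 192; px0_2 = 240; py0_2 = 112; px0_3 = 192; py0_3 = 184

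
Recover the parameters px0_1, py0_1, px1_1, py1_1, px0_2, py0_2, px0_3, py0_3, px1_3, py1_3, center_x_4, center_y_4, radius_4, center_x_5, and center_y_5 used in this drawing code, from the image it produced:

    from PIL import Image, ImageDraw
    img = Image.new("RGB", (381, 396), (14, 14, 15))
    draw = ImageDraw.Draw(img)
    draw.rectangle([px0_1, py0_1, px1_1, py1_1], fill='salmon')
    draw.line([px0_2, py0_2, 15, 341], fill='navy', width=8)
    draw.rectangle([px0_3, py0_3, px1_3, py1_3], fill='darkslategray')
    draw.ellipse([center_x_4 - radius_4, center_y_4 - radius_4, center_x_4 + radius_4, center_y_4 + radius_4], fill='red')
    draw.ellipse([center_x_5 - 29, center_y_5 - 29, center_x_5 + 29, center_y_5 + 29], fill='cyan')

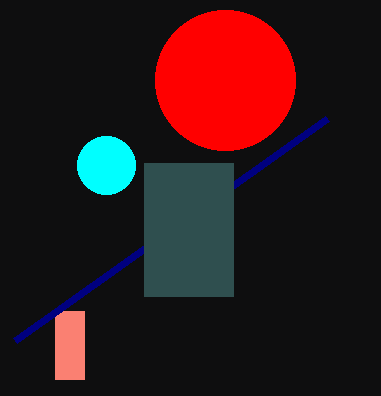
px0_1 = 55
py0_1 = 311
px1_1 = 84
py1_1 = 379
px0_2 = 327
py0_2 = 119
px0_3 = 144
py0_3 = 163
px1_3 = 233
py1_3 = 296
center_x_4 = 225
center_y_4 = 80
radius_4 = 70
center_x_5 = 106
center_y_5 = 165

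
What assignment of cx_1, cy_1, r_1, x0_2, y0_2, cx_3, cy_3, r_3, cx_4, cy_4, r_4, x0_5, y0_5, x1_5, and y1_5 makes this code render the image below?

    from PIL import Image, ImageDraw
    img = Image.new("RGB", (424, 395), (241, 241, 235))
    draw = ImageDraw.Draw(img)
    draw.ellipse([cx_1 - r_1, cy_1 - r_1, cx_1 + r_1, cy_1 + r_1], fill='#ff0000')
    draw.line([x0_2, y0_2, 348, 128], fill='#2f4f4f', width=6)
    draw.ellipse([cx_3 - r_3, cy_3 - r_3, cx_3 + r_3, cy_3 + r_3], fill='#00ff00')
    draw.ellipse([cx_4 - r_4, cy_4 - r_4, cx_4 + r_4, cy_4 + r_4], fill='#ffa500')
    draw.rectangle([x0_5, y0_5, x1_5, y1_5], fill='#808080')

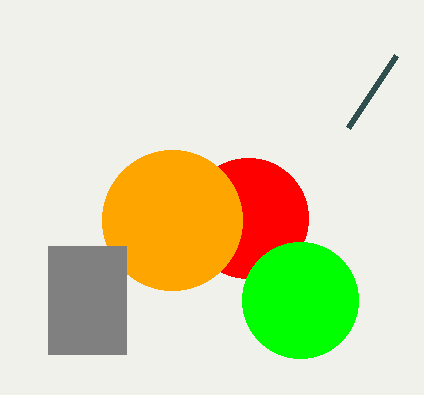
cx_1 = 248, cy_1 = 218, r_1 = 60, x0_2 = 396, y0_2 = 56, cx_3 = 300, cy_3 = 300, r_3 = 58, cx_4 = 172, cy_4 = 220, r_4 = 70, x0_5 = 48, y0_5 = 246, x1_5 = 126, y1_5 = 354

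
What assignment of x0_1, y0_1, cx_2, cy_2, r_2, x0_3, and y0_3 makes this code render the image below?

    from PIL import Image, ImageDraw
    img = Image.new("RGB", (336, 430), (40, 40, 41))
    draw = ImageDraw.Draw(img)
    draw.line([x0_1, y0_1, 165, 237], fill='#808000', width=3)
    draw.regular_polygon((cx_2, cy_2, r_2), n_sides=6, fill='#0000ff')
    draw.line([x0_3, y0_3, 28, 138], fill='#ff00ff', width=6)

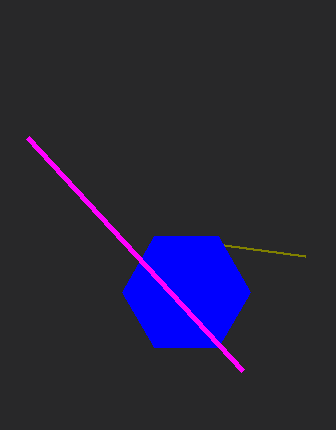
x0_1 = 305, y0_1 = 256, cx_2 = 186, cy_2 = 292, r_2 = 64, x0_3 = 243, y0_3 = 371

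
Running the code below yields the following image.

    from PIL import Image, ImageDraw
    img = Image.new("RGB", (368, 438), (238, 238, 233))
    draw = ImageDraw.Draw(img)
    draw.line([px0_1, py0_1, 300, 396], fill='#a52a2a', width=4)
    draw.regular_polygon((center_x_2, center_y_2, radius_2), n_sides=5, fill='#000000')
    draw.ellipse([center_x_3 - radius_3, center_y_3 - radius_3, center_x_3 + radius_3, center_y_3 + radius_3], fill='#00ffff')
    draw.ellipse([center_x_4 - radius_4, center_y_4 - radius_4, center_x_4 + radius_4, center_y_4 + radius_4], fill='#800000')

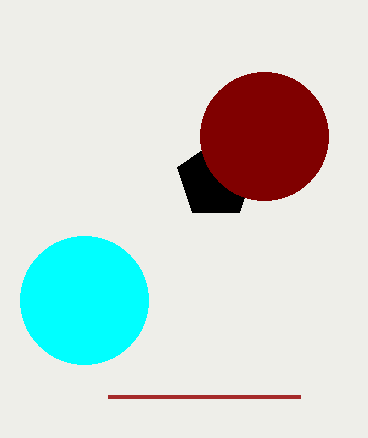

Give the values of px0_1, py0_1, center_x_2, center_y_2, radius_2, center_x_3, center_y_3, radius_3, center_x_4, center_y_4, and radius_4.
px0_1 = 108
py0_1 = 396
center_x_2 = 216
center_y_2 = 180
radius_2 = 40
center_x_3 = 84
center_y_3 = 300
radius_3 = 64
center_x_4 = 264
center_y_4 = 136
radius_4 = 64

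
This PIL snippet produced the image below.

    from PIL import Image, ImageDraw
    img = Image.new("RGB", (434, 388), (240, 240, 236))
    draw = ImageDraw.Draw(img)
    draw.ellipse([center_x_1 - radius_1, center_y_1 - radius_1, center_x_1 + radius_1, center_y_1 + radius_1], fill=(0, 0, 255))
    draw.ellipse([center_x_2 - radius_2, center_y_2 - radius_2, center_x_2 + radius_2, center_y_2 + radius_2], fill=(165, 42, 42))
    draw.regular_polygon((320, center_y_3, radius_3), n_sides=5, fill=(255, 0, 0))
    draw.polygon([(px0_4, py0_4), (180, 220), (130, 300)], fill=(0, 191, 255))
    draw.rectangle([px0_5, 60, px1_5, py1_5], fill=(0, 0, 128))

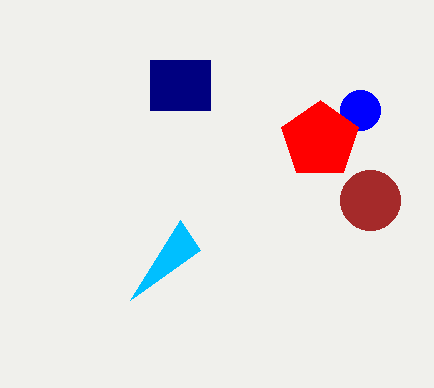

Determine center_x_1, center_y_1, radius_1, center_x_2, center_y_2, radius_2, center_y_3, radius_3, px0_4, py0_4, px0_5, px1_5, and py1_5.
center_x_1 = 360
center_y_1 = 110
radius_1 = 20
center_x_2 = 370
center_y_2 = 200
radius_2 = 30
center_y_3 = 140
radius_3 = 40
px0_4 = 200
py0_4 = 250
px0_5 = 150
px1_5 = 210
py1_5 = 110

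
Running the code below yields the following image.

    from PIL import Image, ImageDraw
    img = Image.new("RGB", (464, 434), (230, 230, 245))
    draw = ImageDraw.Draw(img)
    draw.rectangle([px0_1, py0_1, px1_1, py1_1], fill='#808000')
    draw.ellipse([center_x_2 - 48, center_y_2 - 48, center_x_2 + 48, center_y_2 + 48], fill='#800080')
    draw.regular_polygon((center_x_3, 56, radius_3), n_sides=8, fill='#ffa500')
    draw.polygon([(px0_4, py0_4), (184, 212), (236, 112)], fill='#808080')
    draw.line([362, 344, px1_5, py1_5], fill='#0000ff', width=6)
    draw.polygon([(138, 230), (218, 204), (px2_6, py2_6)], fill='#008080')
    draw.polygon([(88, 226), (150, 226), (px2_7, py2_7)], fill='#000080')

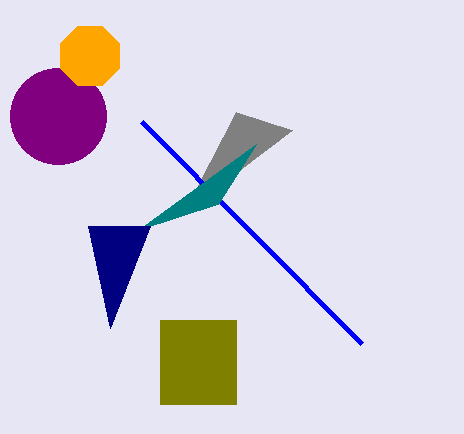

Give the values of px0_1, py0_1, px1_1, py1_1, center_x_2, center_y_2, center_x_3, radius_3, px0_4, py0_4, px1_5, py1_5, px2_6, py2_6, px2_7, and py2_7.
px0_1 = 160, py0_1 = 320, px1_1 = 236, py1_1 = 404, center_x_2 = 58, center_y_2 = 116, center_x_3 = 90, radius_3 = 32, px0_4 = 292, py0_4 = 130, px1_5 = 142, py1_5 = 122, px2_6 = 256, py2_6 = 144, px2_7 = 110, py2_7 = 328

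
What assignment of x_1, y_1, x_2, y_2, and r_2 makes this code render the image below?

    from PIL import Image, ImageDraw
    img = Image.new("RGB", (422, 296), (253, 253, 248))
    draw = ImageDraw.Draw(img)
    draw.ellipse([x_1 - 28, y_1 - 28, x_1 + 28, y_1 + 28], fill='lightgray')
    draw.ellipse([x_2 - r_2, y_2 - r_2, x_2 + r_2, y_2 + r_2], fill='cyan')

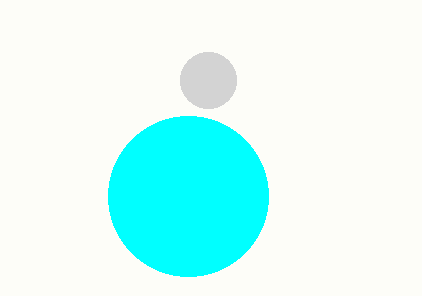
x_1 = 208; y_1 = 80; x_2 = 188; y_2 = 196; r_2 = 80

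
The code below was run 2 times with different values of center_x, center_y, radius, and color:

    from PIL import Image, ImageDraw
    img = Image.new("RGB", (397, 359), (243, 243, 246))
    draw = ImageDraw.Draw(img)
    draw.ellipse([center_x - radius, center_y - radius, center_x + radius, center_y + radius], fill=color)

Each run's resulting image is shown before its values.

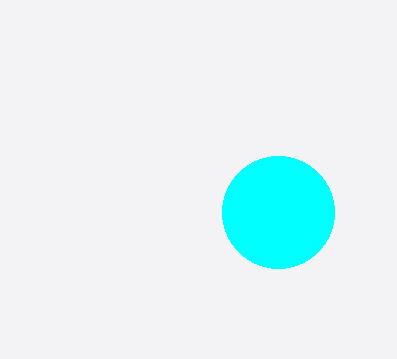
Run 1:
center_x = 278
center_y = 212
radius = 56
color = 'cyan'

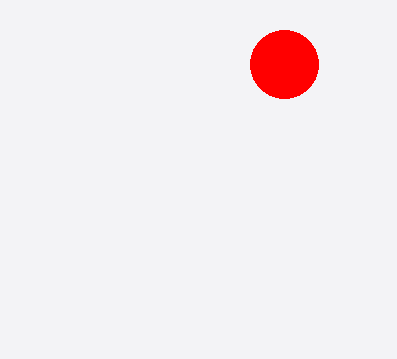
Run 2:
center_x = 284; center_y = 64; radius = 34; color = 'red'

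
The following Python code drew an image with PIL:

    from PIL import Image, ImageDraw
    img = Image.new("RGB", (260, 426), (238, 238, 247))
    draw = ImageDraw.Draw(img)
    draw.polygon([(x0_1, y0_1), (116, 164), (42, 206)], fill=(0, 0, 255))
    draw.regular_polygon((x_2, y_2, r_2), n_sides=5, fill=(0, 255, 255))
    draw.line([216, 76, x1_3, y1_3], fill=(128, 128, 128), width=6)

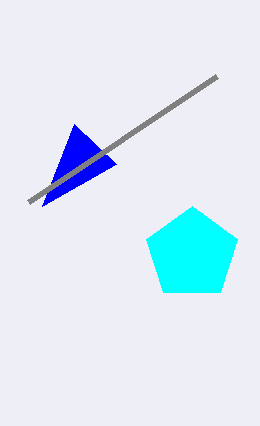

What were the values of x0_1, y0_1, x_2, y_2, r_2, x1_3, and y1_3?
x0_1 = 74; y0_1 = 124; x_2 = 192; y_2 = 254; r_2 = 48; x1_3 = 28; y1_3 = 202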